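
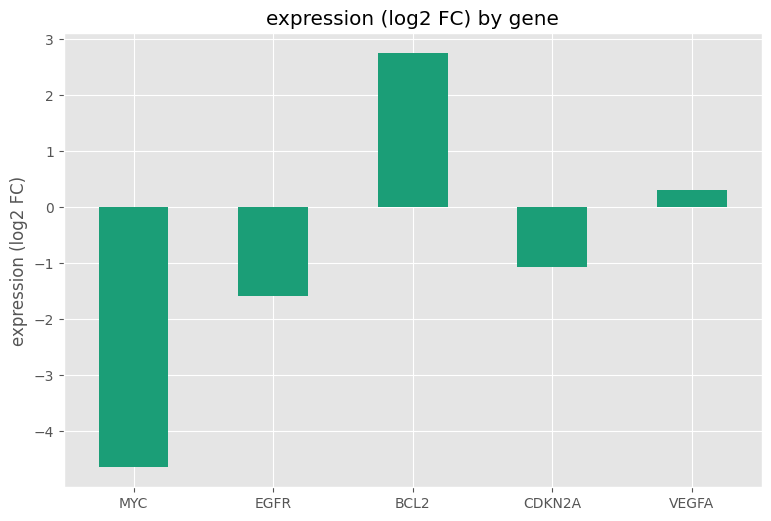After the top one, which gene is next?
Top 3: BCL2 ≈ 3, VEGFA ≈ 0, CDKN2A ≈ -1.

VEGFA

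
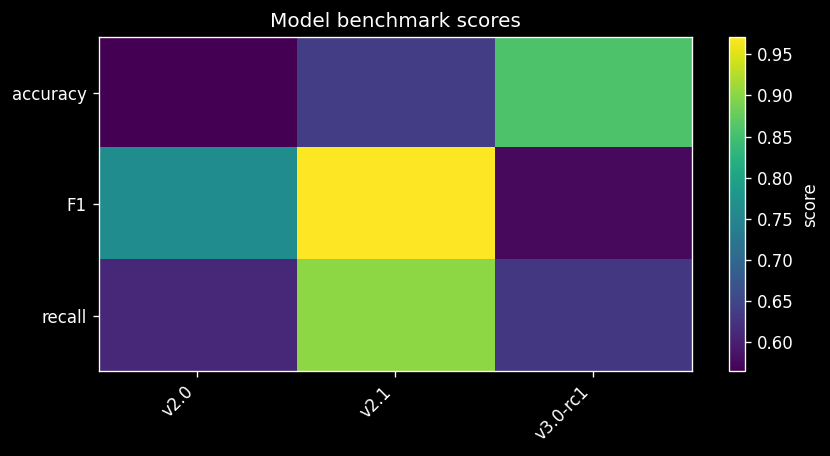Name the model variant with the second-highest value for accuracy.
v2.1

Top 3 for accuracy: v3.0-rc1 ≈ 0.85, v2.1 ≈ 0.65, v2.0 ≈ 0.55.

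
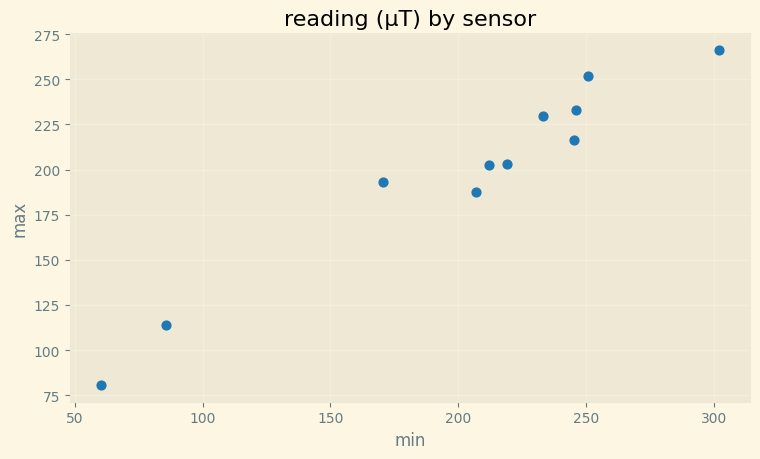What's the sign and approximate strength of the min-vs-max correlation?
positive, strong

Points are positively correlated; strong (|r| ≈ 1.0).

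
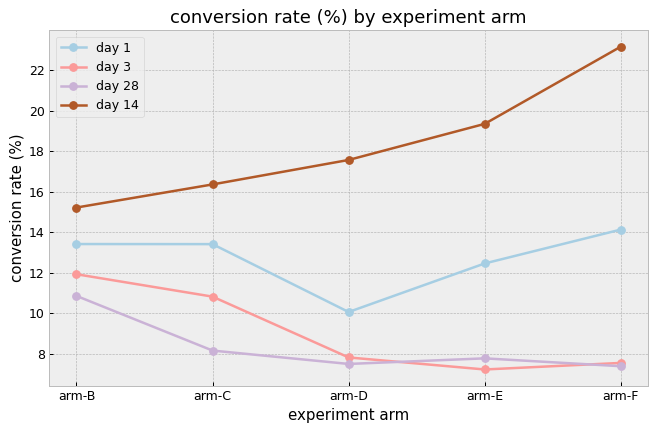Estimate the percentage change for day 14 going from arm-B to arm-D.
arm-B ≈ 16, arm-D ≈ 18; (18 − 16) / 16 ≈ +12.5%.

≈ +12.5%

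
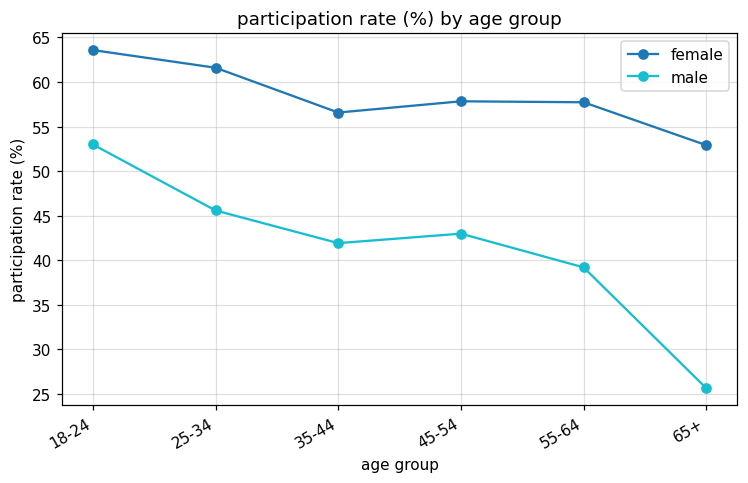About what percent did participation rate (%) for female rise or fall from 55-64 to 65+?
≈ -8.3%

55-64 ≈ 60, 65+ ≈ 55; (55 − 60) / 60 ≈ -8.3%.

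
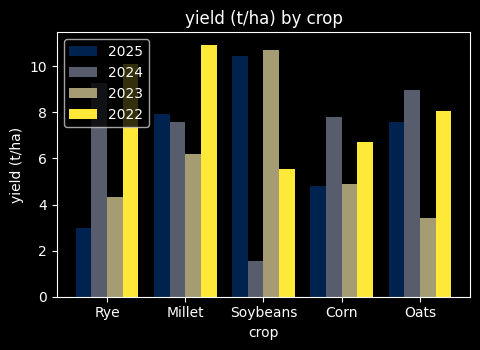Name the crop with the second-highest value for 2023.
Millet

Top 3 for 2023: Soybeans ≈ 11, Millet ≈ 6, Corn ≈ 5.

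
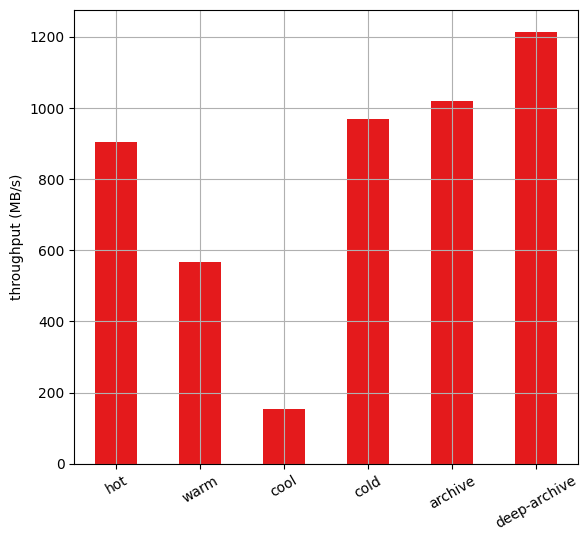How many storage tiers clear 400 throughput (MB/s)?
5

Above 400: hot, warm, cold, archive, deep-archive.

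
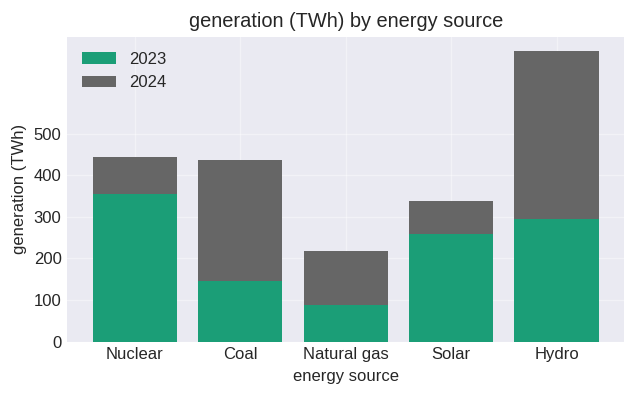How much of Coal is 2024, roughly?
2024 top ≈ 400, bottom ≈ 100; segment ≈ 300.

≈ 300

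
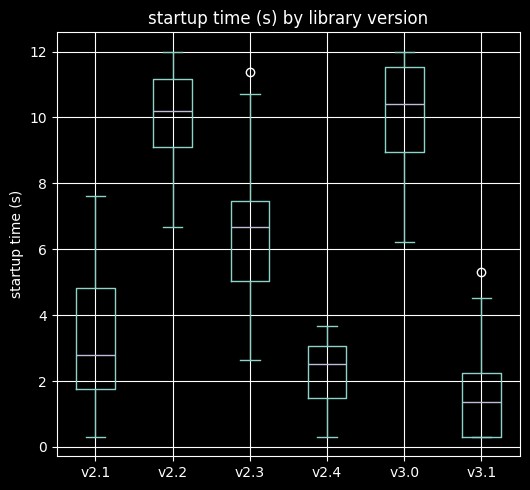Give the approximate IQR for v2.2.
Q3 ≈ 11, Q1 ≈ 9; IQR ≈ 2.

≈ 2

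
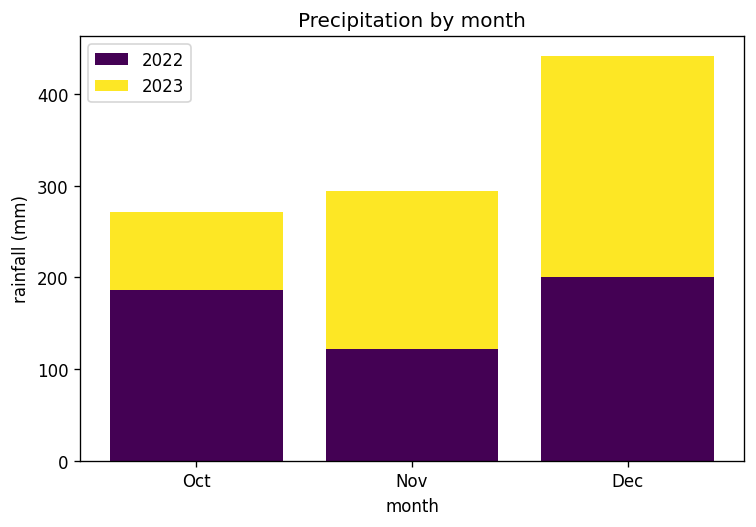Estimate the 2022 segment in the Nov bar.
≈ 100

2022 top ≈ 100, bottom ≈ 0; segment ≈ 100.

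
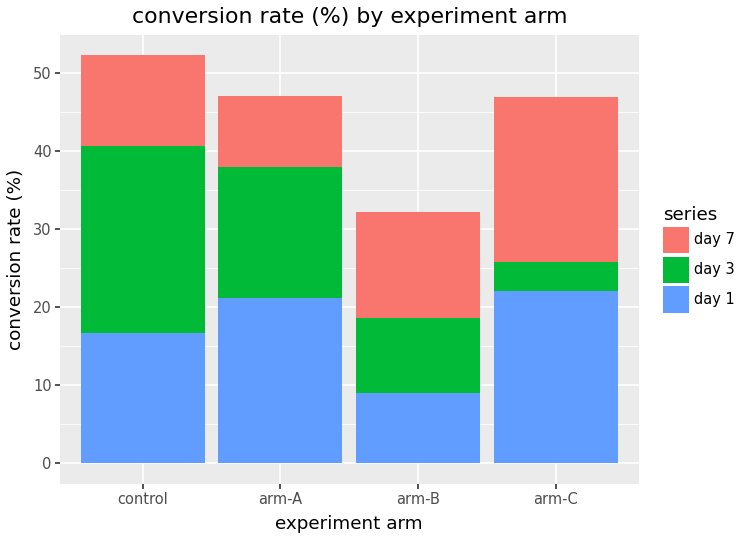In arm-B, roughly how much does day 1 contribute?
day 1 top ≈ 10, bottom ≈ 0; segment ≈ 10.

≈ 10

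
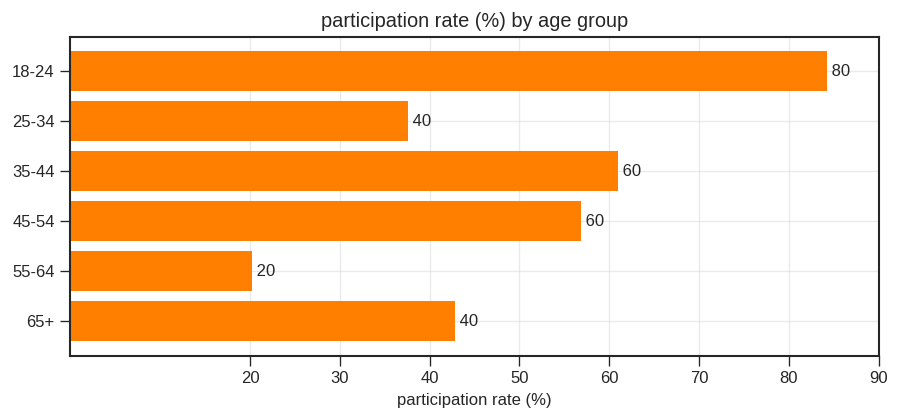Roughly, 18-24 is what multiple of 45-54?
18-24 ≈ 80, 45-54 ≈ 60; 80/60 ≈ 1.33.

≈ 1.33×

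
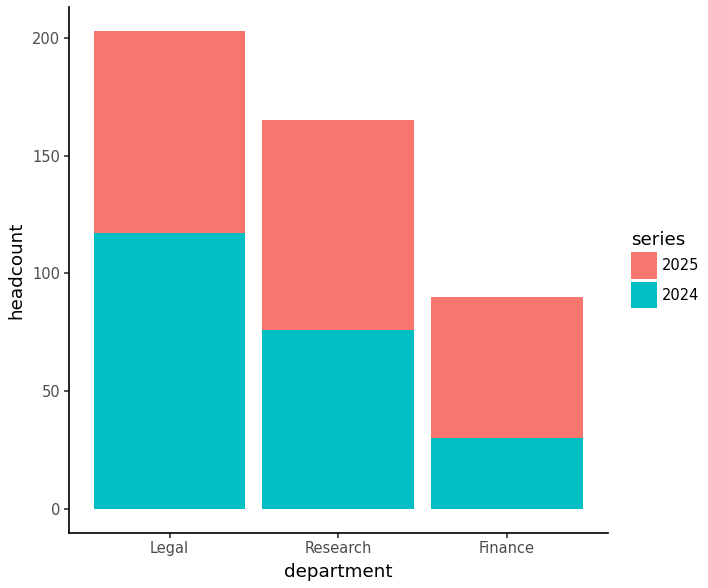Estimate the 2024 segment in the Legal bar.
≈ 120

2024 top ≈ 120, bottom ≈ 0; segment ≈ 120.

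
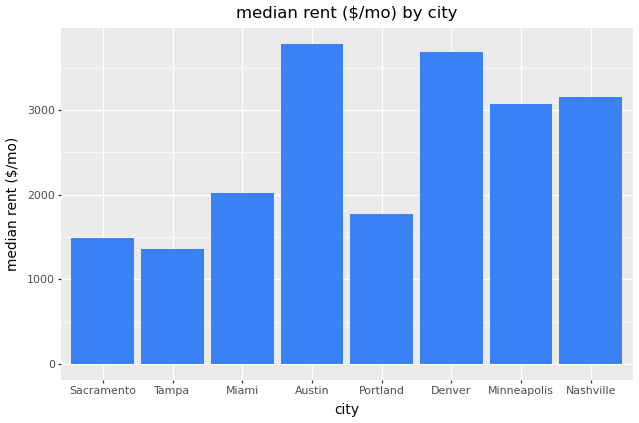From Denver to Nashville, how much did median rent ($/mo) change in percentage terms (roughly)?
Denver ≈ 3500, Nashville ≈ 3000; (3000 − 3500) / 3500 ≈ -14.3%.

≈ -14.3%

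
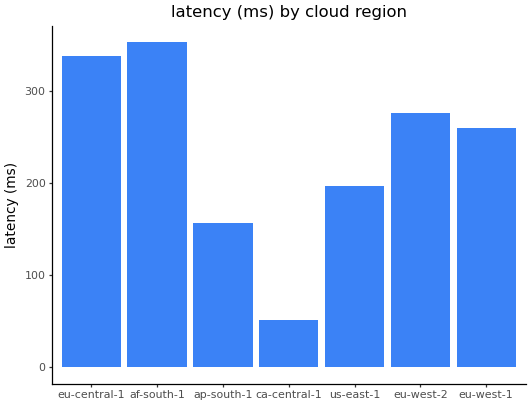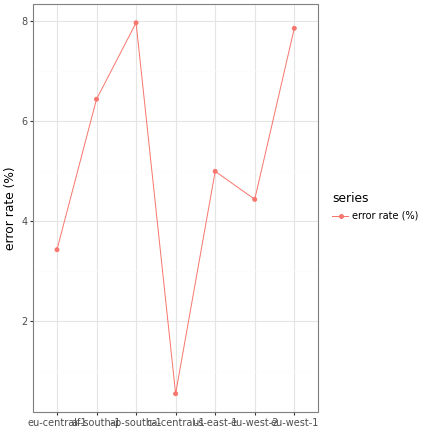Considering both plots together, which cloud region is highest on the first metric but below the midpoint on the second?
Chart 2 median error rate (%) ≈ 5; below-median cloud regions: eu-central-1, ca-central-1, eu-west-2. Among those, eu-central-1 has the highest latency (ms) (≈ 350).

eu-central-1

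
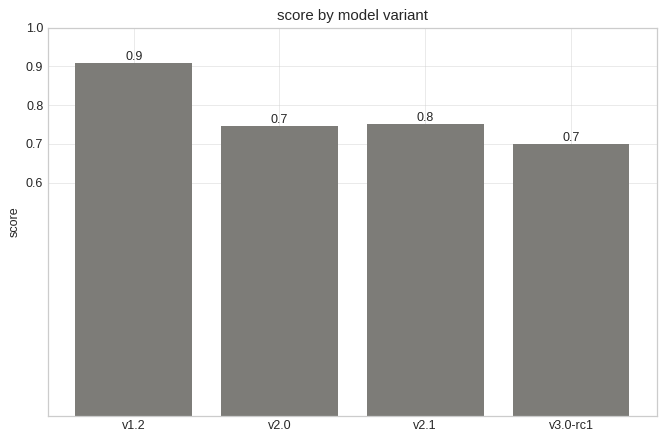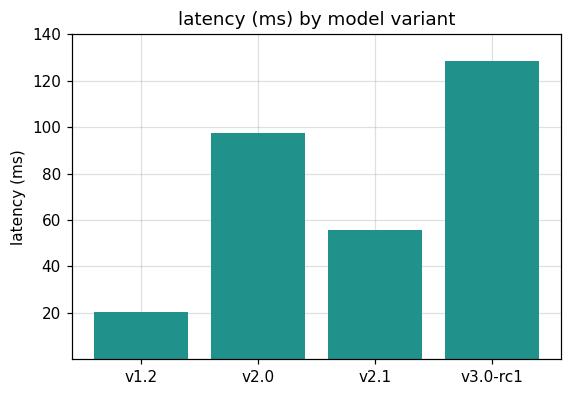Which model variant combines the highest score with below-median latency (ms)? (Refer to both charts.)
v1.2

Chart 2 median latency (ms) ≈ 80; below-median model variants: v1.2, v2.1. Among those, v1.2 has the highest score (≈ 0.9).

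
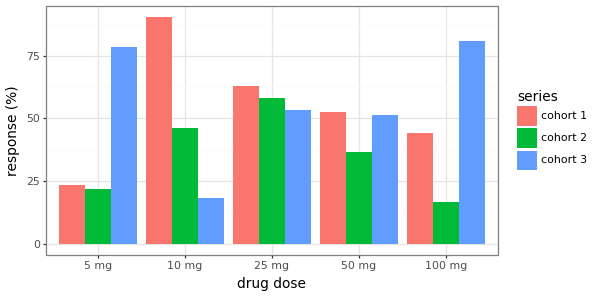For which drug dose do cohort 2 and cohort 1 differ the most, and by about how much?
10 mg: cohort 2 ≈ 50, cohort 1 ≈ 90 → gap ≈ 40. Next-largest (100 mg) is only ≈ 20.

10 mg, ≈ 40 %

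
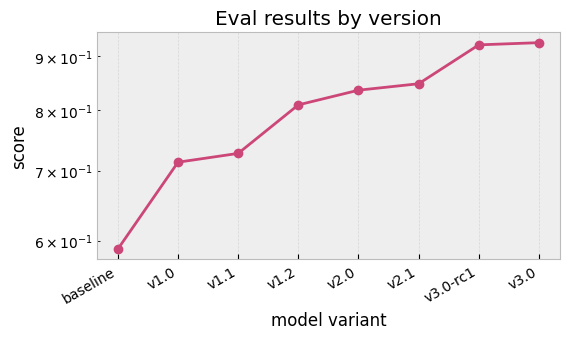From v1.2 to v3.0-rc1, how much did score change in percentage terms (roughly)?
v1.2 ≈ 0.80, v3.0-rc1 ≈ 0.90; (0.90 − 0.80) / 0.80 ≈ +12.5%.

≈ +12.5%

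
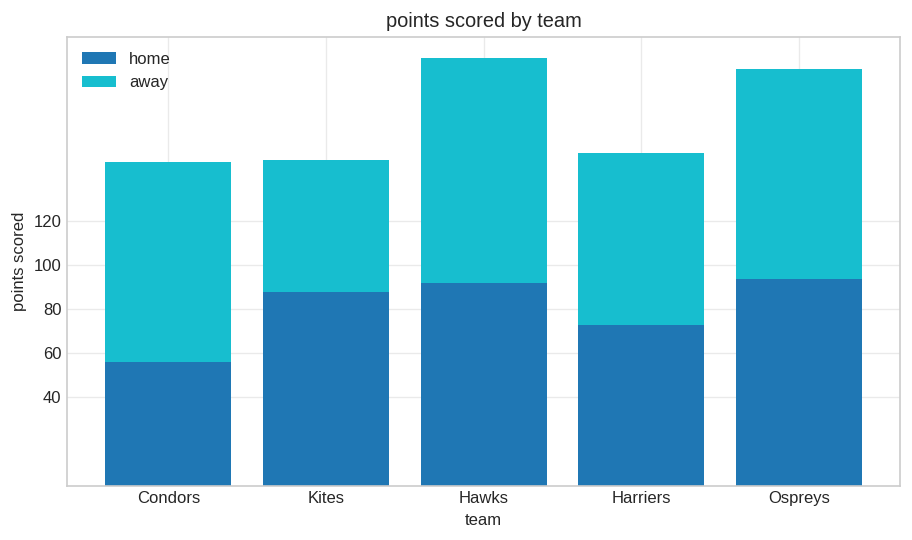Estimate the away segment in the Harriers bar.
away top ≈ 160, bottom ≈ 80; segment ≈ 80.

≈ 80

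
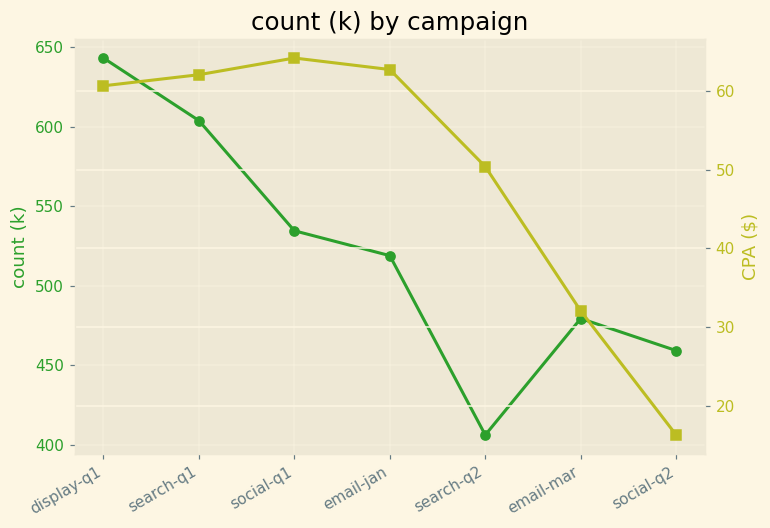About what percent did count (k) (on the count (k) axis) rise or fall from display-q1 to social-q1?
display-q1 ≈ 640, social-q1 ≈ 540; (540 − 640) / 640 ≈ -15.6%.

≈ -15.6%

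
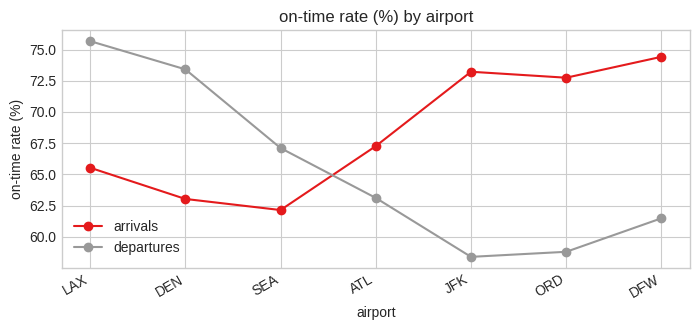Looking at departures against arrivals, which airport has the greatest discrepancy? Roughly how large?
JFK, ≈ 16 %

JFK: departures ≈ 58, arrivals ≈ 74 → gap ≈ 16. Next-largest (ORD) is only ≈ 14.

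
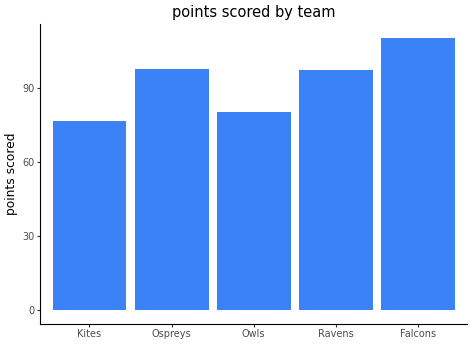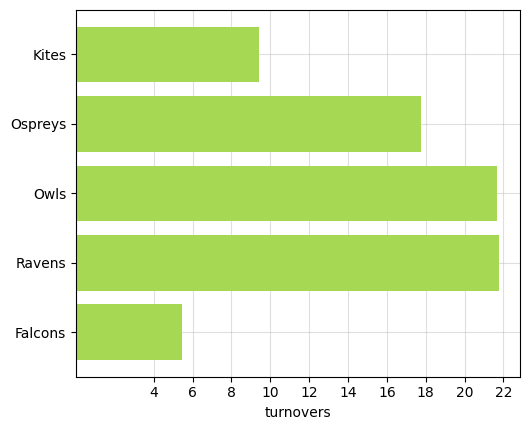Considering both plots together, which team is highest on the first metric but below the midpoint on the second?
Chart 2 median turnovers ≈ 18; below-median teams: Kites, Falcons. Among those, Falcons has the highest points scored (≈ 120).

Falcons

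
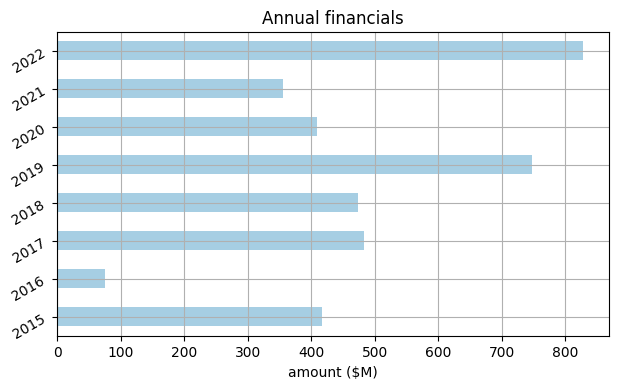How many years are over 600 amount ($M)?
2

Above 600: 2019, 2022.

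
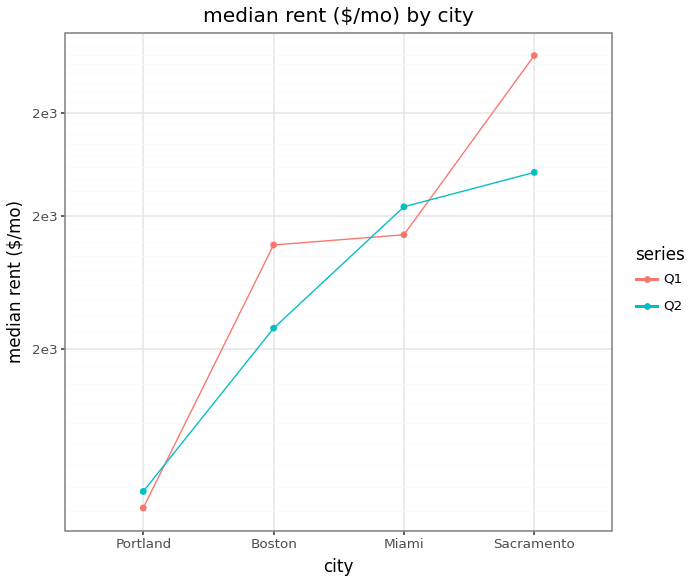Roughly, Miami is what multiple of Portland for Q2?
Miami ≈ 2000, Portland ≈ 1200; 2000/1200 ≈ 1.67.

≈ 1.67×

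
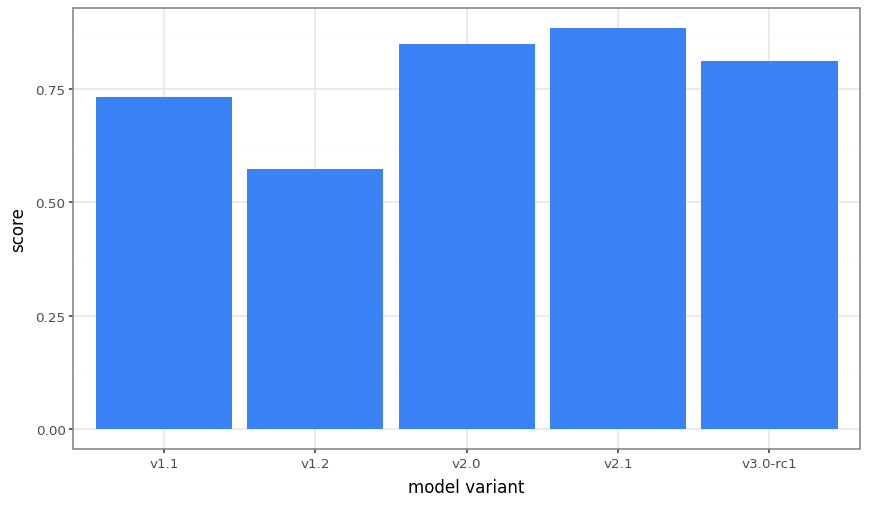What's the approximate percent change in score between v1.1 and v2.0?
≈ +14.3%

v1.1 ≈ 0.7, v2.0 ≈ 0.8; (0.8 − 0.7) / 0.7 ≈ +14.3%.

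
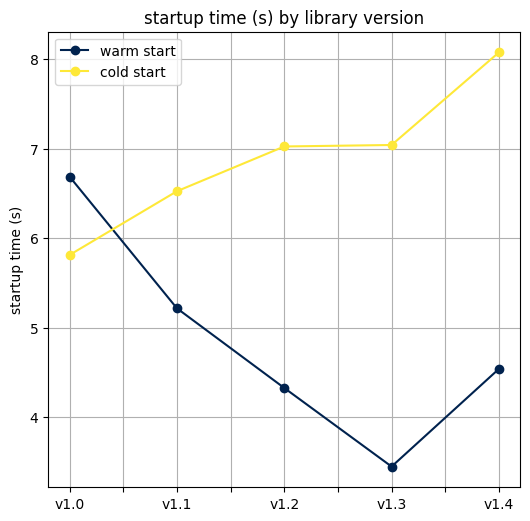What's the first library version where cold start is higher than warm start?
v1.0: cold start ≈ 6.0 vs warm start ≈ 6.5 (not yet); v1.1: cold start ≈ 6.5 vs warm start ≈ 5.0 (first crossover).

v1.1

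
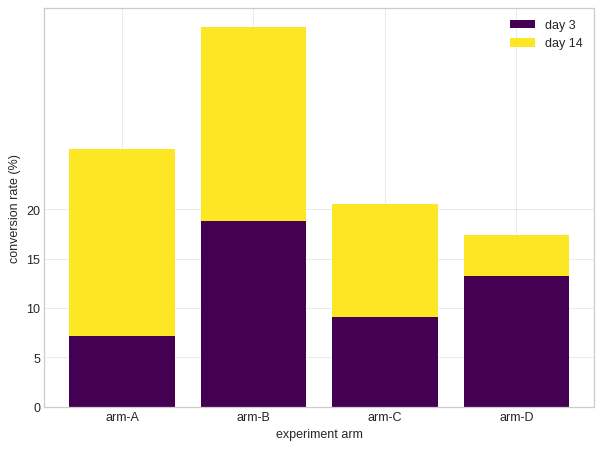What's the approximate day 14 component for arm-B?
≈ 20

day 14 top ≈ 40, bottom ≈ 20; segment ≈ 20.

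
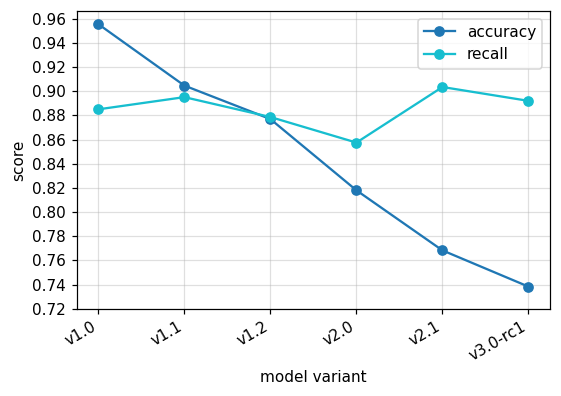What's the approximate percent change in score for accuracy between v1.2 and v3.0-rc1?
v1.2 ≈ 0.88, v3.0-rc1 ≈ 0.74; (0.74 − 0.88) / 0.88 ≈ -15.9%.

≈ -15.9%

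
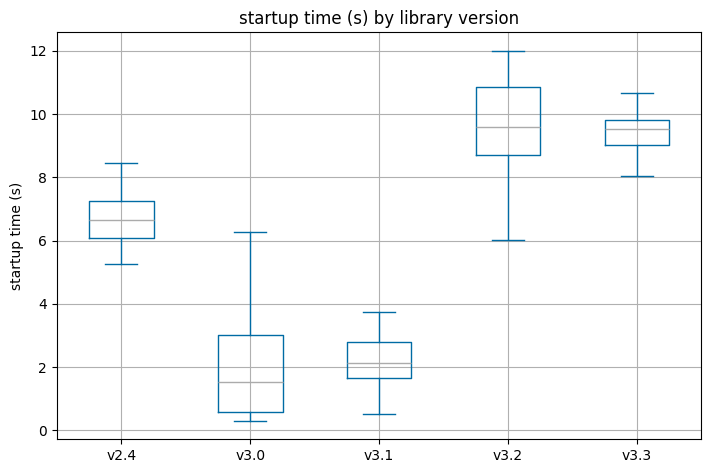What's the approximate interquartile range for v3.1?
Q3 ≈ 3, Q1 ≈ 2; IQR ≈ 1.

≈ 1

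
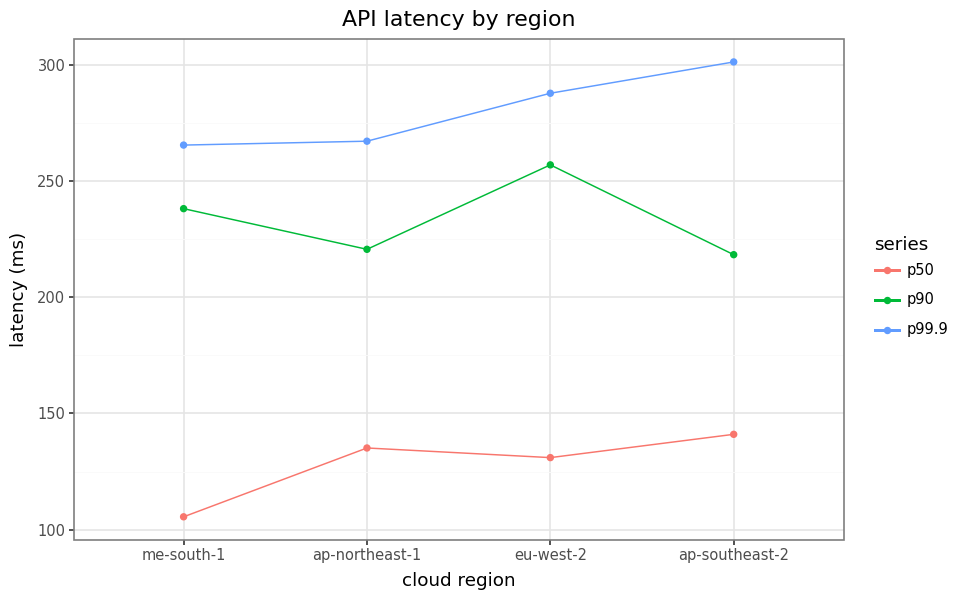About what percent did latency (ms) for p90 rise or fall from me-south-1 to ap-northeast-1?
≈ -8.3%

me-south-1 ≈ 240, ap-northeast-1 ≈ 220; (220 − 240) / 240 ≈ -8.3%.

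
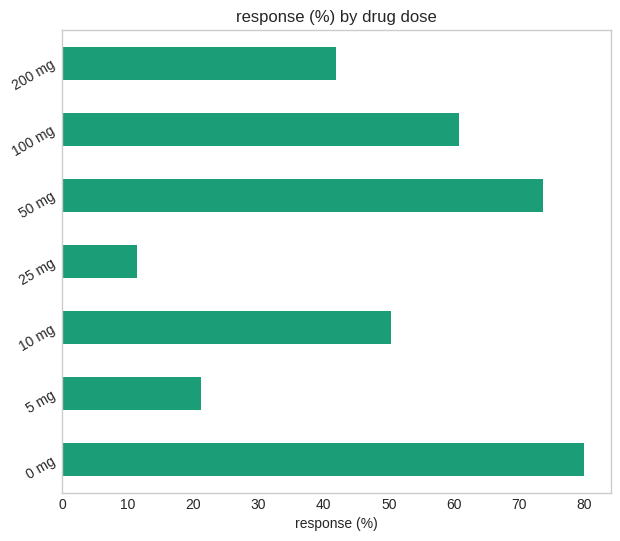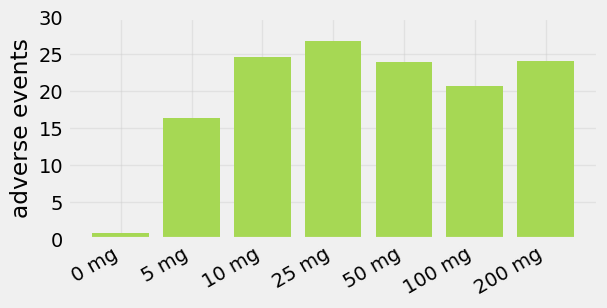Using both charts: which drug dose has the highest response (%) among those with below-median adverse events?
0 mg

Chart 2 median adverse events ≈ 25; below-median drug doses: 0 mg, 5 mg, 100 mg. Among those, 0 mg has the highest response (%) (≈ 80).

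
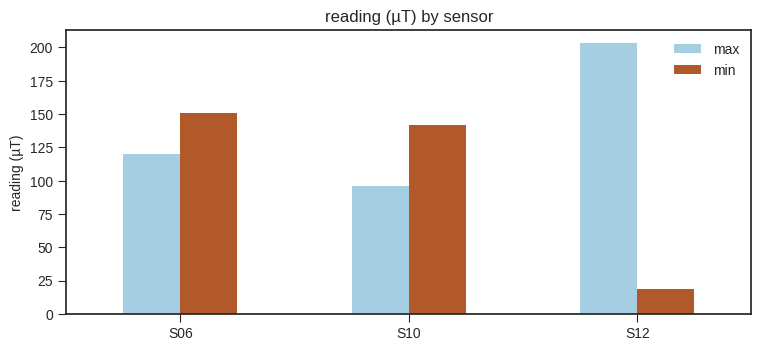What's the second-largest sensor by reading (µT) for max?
S06

Top 3 for max: S12 ≈ 200, S06 ≈ 120, S10 ≈ 100.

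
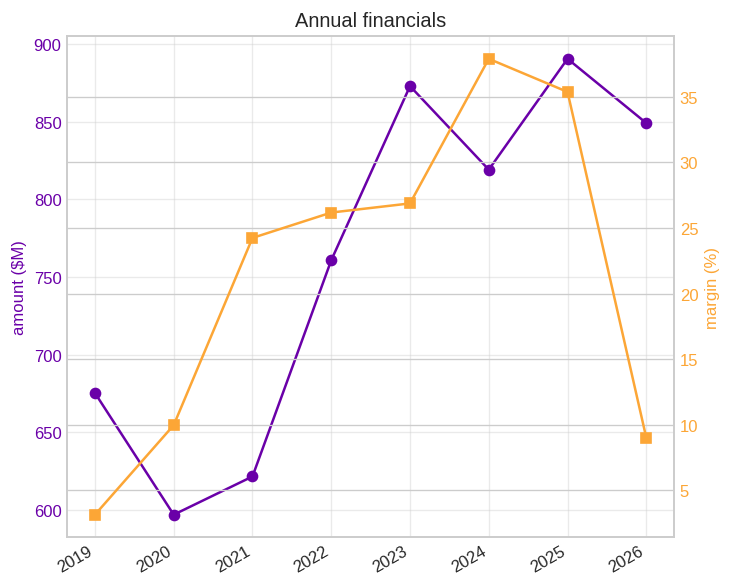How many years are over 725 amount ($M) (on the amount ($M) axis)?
5

Above 725: 2022, 2023, 2024, 2025, 2026.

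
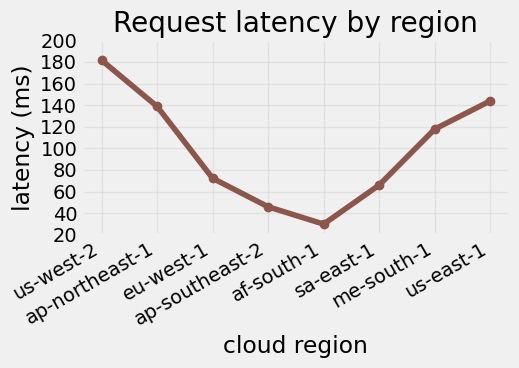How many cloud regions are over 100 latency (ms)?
4

Above 100: us-west-2, ap-northeast-1, me-south-1, us-east-1.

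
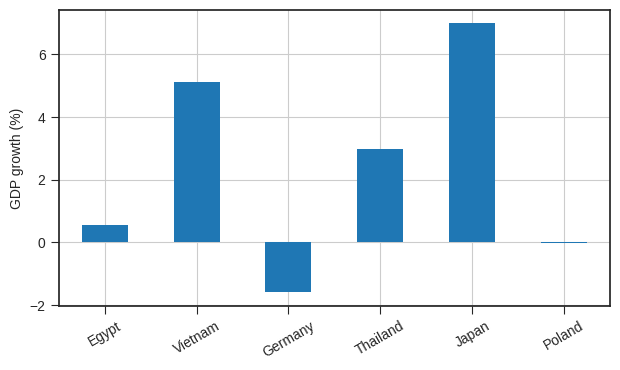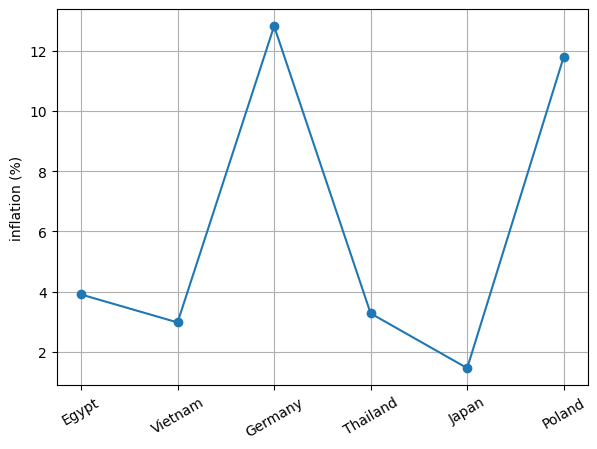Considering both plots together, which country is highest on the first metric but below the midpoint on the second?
Japan

Chart 2 median inflation (%) ≈ 4; below-median countries: Vietnam, Thailand, Japan. Among those, Japan has the highest GDP growth (%) (≈ 7).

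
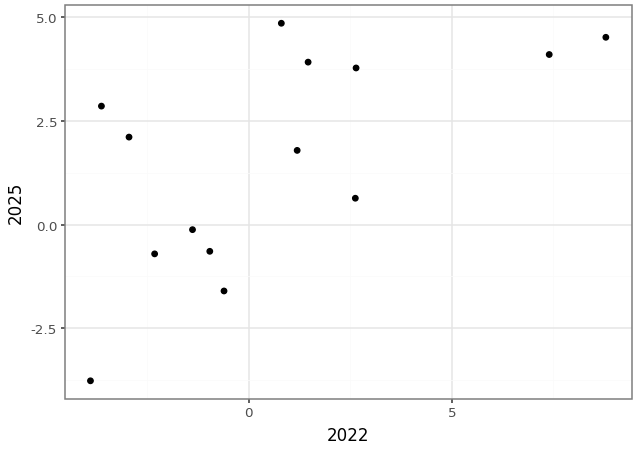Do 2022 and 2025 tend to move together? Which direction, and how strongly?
positive, moderate

Points are positively correlated; moderate (|r| ≈ 0.6).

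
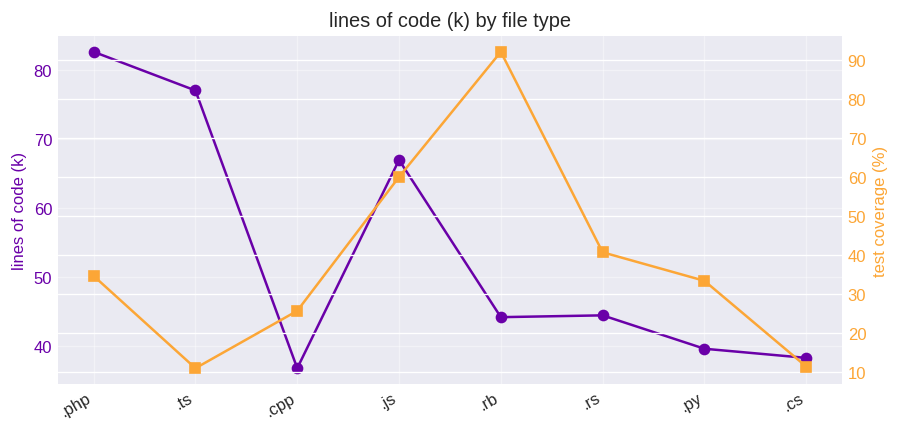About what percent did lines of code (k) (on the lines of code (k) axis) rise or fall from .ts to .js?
.ts ≈ 75, .js ≈ 65; (65 − 75) / 75 ≈ -13.3%.

≈ -13.3%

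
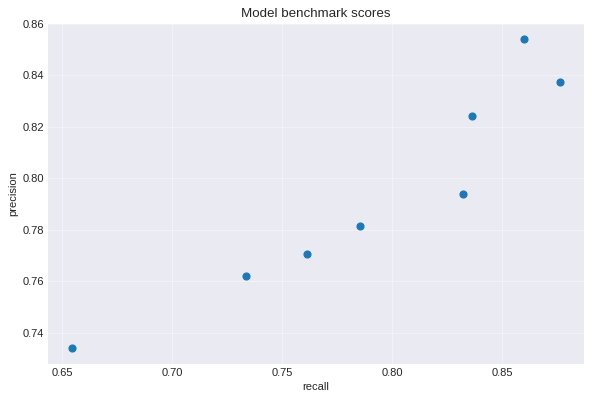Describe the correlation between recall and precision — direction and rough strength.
positive, strong

Points are positively correlated; strong (|r| ≈ 0.9).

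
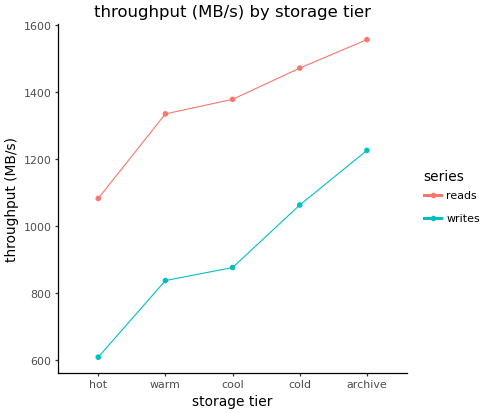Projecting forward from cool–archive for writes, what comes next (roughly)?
Last three: 900, 1100, 1200 → slope ≈ 150/step → next ≈ 1350.

≈ 1350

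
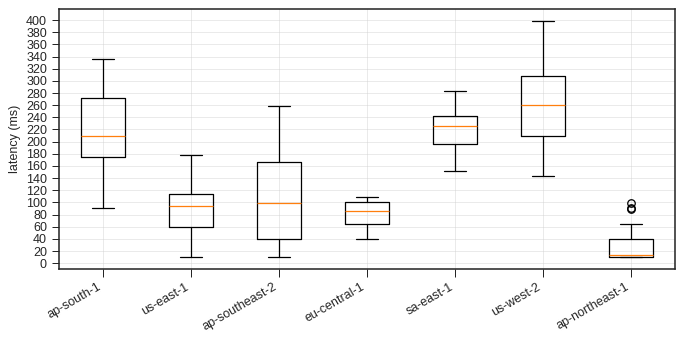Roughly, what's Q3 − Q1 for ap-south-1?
Q3 ≈ 280, Q1 ≈ 180; IQR ≈ 100.

≈ 100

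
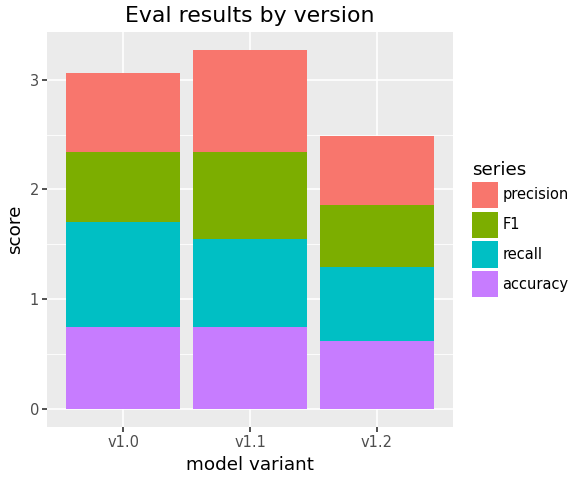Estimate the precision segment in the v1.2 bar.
precision top ≈ 2.5, bottom ≈ 2.0; segment ≈ 0.5.

≈ 0.5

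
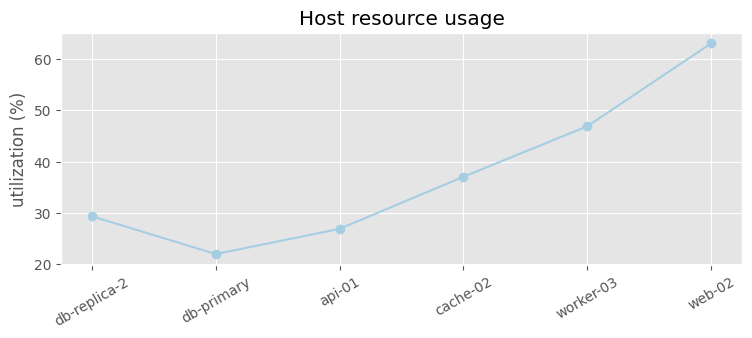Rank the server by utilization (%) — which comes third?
cache-02

Top 4: web-02 ≈ 65, worker-03 ≈ 45, cache-02 ≈ 35, db-replica-2 ≈ 30.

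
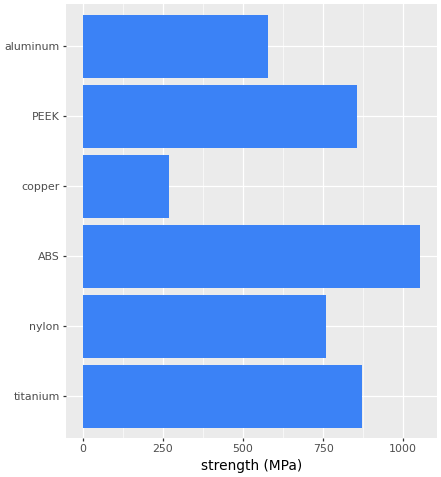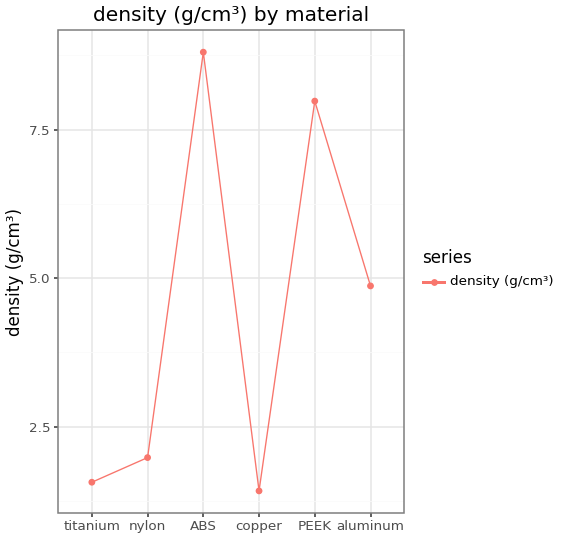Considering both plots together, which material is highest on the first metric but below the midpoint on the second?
Chart 2 median density (g/cm³) ≈ 3; below-median materials: titanium, nylon, copper. Among those, titanium has the highest strength (MPa) (≈ 900).

titanium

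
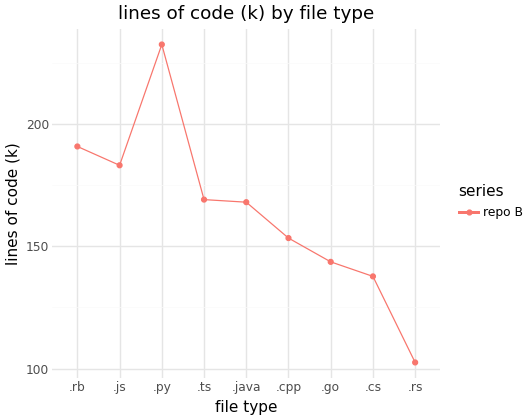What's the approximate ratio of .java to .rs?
.java ≈ 160, .rs ≈ 100; 160/100 ≈ 1.6.

≈ 1.6×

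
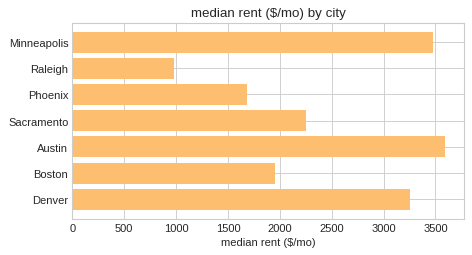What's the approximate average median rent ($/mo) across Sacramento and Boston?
(2500 + 2000) / 2 ≈ 2250.

≈ 2250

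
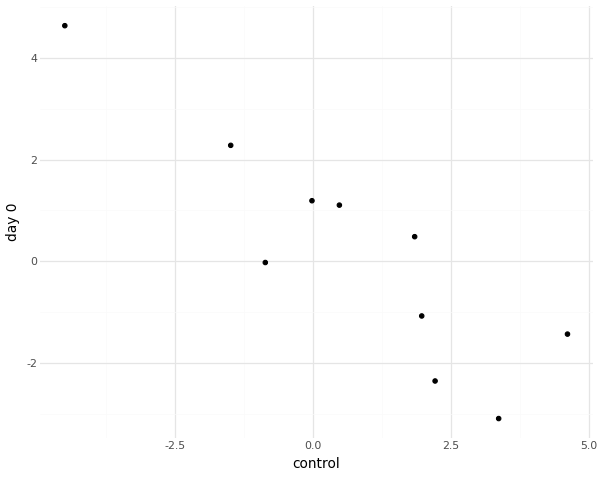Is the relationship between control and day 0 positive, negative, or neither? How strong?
negative, strong

Points are negatively correlated; strong (|r| ≈ 0.9).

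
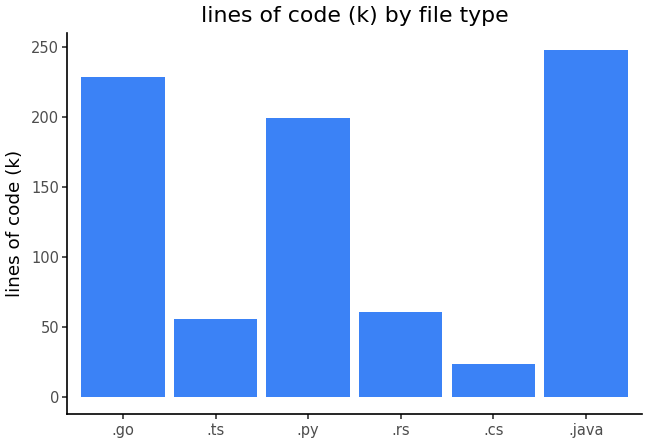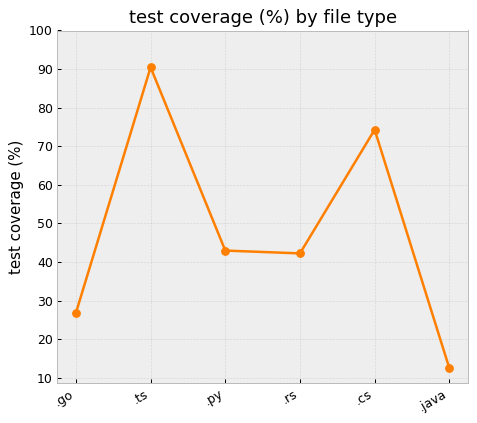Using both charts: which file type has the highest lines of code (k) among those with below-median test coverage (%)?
Chart 2 median test coverage (%) ≈ 40; below-median file types: .go, .rs, .java. Among those, .java has the highest lines of code (k) (≈ 250).

.java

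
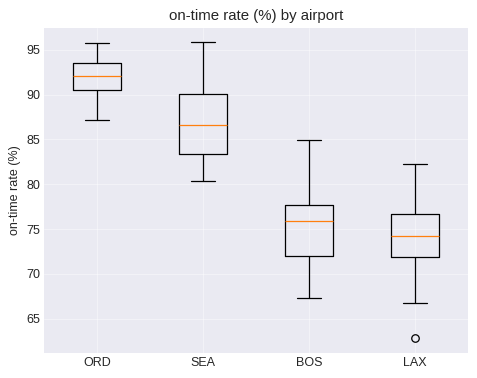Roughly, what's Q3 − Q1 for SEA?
≈ 6

Q3 ≈ 90, Q1 ≈ 84; IQR ≈ 6.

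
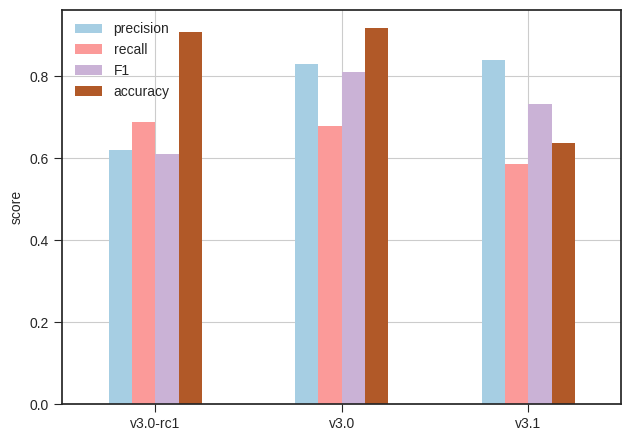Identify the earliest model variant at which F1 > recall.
v3.0

v3.0-rc1: F1 ≈ 0.6 vs recall ≈ 0.7 (not yet); v3.0: F1 ≈ 0.8 vs recall ≈ 0.7 (first crossover).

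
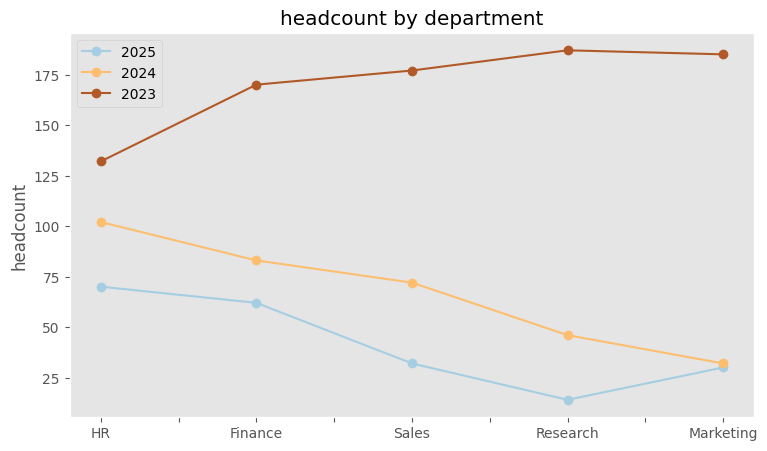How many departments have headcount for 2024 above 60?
Above 60: HR, Finance, Sales.

3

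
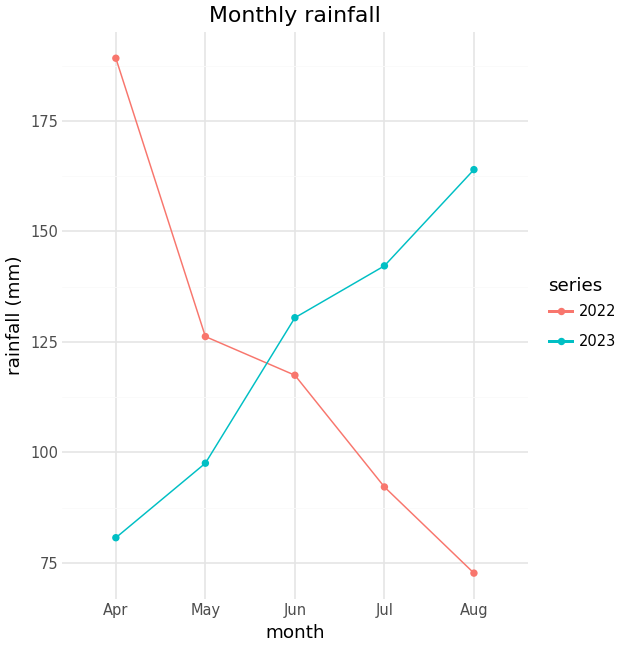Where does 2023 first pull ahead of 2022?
Jun

May: 2023 ≈ 100 vs 2022 ≈ 130 (not yet); Jun: 2023 ≈ 130 vs 2022 ≈ 120 (first crossover).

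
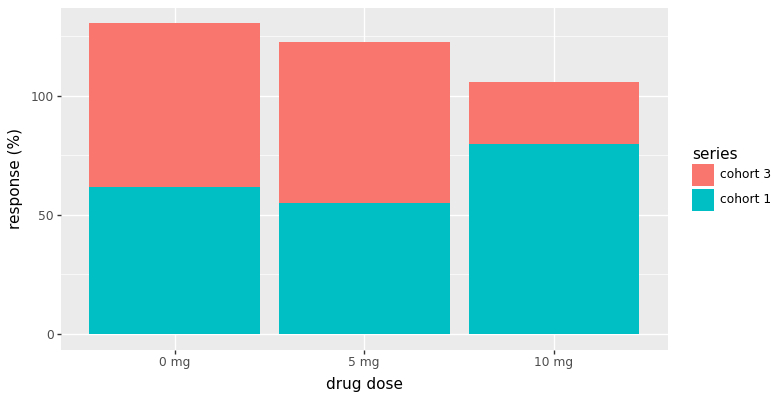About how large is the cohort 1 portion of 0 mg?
cohort 1 top ≈ 60, bottom ≈ 0; segment ≈ 60.

≈ 60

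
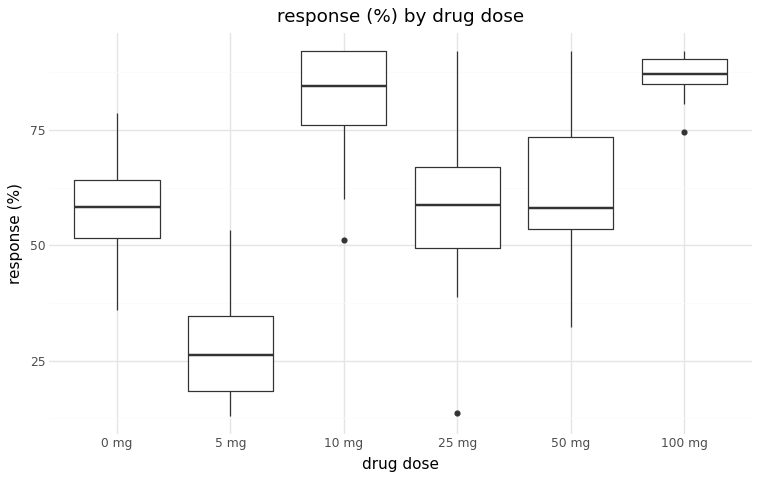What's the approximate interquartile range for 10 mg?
Q3 ≈ 90, Q1 ≈ 75; IQR ≈ 15.

≈ 15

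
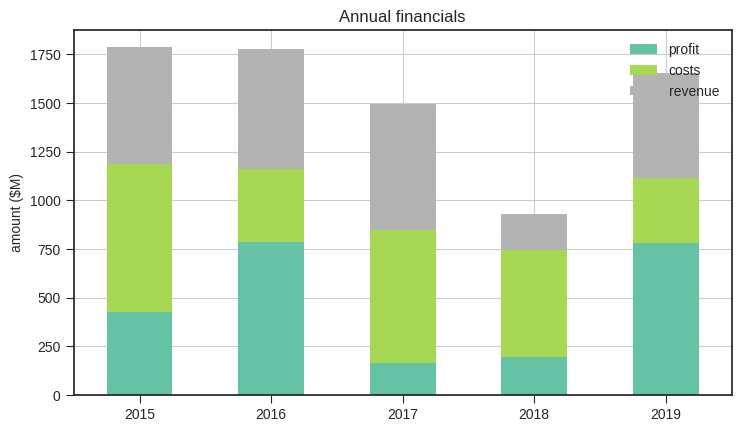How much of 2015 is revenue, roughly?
revenue top ≈ 1800, bottom ≈ 1200; segment ≈ 600.

≈ 600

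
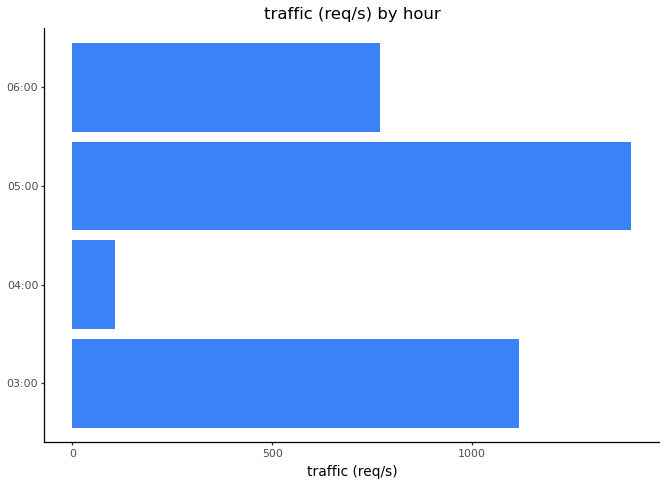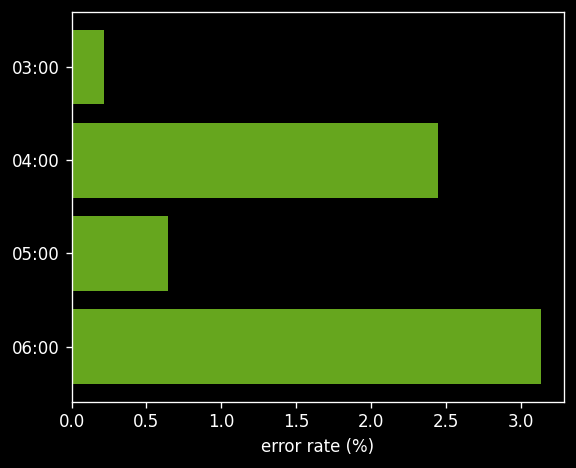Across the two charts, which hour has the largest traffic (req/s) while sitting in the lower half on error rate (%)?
05:00

Chart 2 median error rate (%) ≈ 1.5; below-median hours: 03:00, 05:00. Among those, 05:00 has the highest traffic (req/s) (≈ 1400).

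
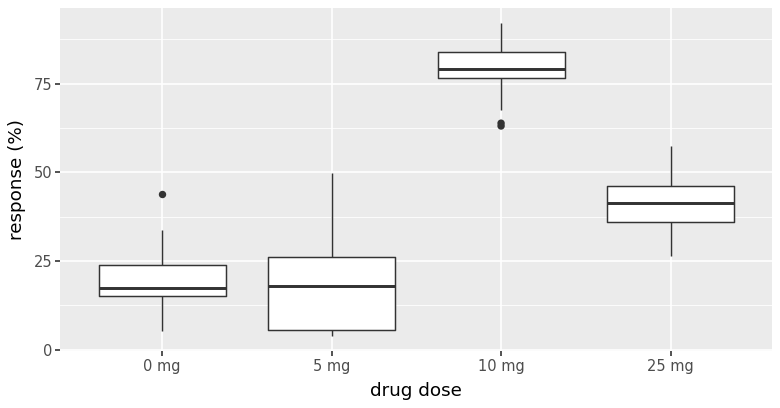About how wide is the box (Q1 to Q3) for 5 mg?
Q3 ≈ 30, Q1 ≈ 10; IQR ≈ 20.

≈ 20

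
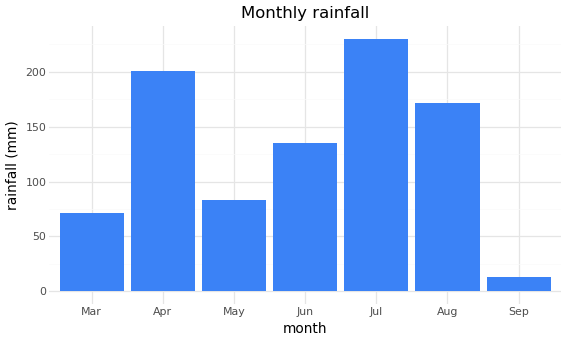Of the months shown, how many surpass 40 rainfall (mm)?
Above 40: Mar, Apr, May, Jun, Jul, Aug.

6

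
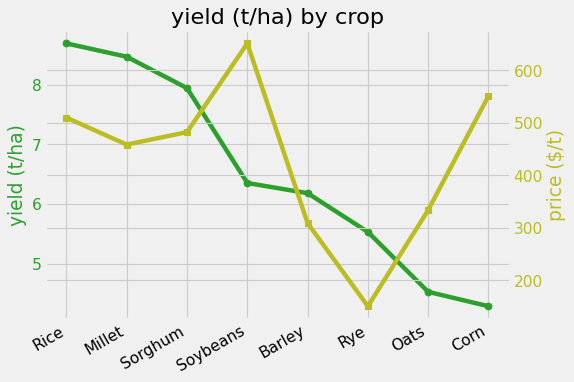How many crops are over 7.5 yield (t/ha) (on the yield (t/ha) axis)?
3

Above 7.5: Rice, Millet, Sorghum.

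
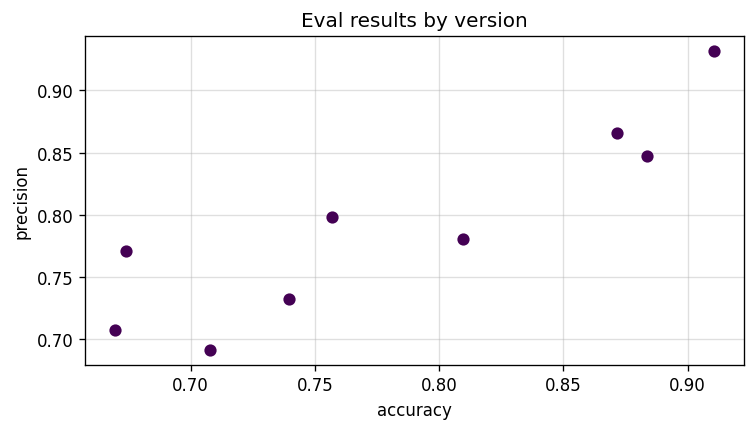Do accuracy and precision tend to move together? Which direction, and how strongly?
positive, strong

Points are positively correlated; strong (|r| ≈ 0.9).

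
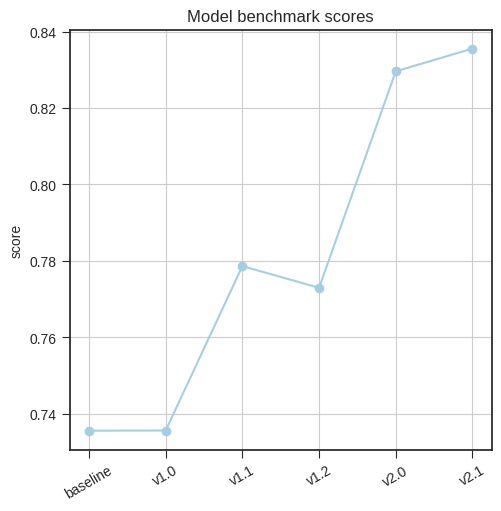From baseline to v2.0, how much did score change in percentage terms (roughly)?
≈ +12.2%

baseline ≈ 0.74, v2.0 ≈ 0.83; (0.83 − 0.74) / 0.74 ≈ +12.2%.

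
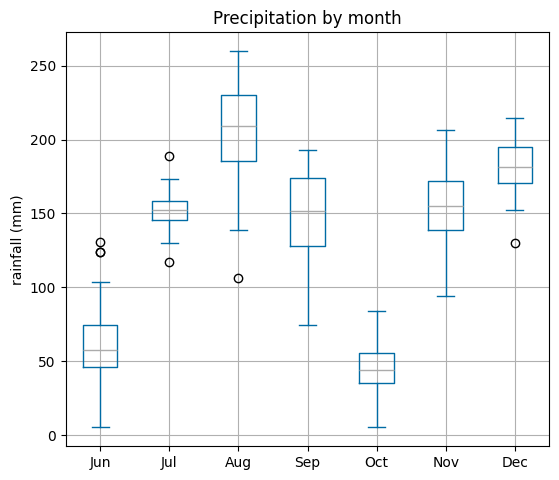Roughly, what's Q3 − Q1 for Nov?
Q3 ≈ 180, Q1 ≈ 140; IQR ≈ 40.

≈ 40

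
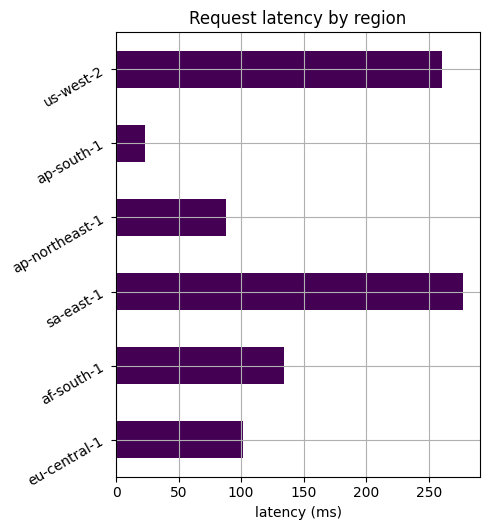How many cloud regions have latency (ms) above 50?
Above 50: eu-central-1, af-south-1, sa-east-1, ap-northeast-1, us-west-2.

5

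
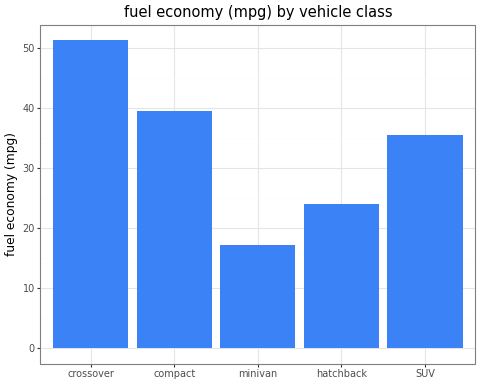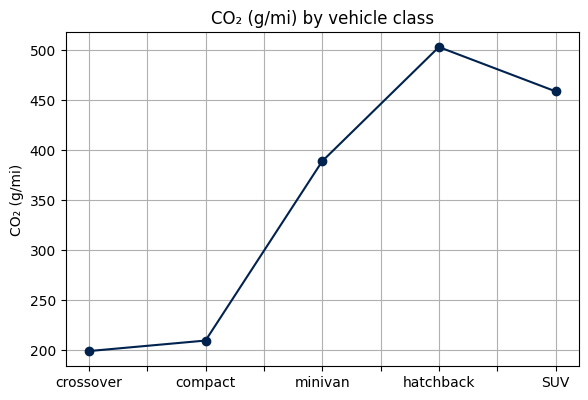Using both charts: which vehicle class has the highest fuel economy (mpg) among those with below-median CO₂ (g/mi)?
crossover

Chart 2 median CO₂ (g/mi) ≈ 400; below-median vehicle classes: crossover, compact. Among those, crossover has the highest fuel economy (mpg) (≈ 50).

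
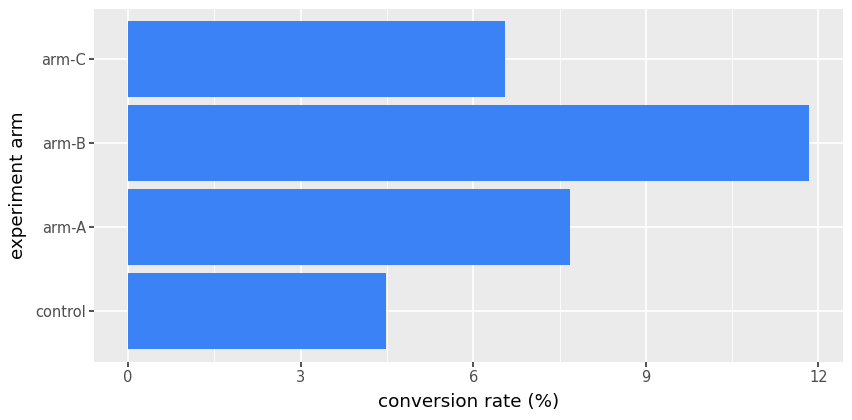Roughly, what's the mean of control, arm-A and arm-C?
(4 + 8 + 7) / 3 ≈ 6.

≈ 6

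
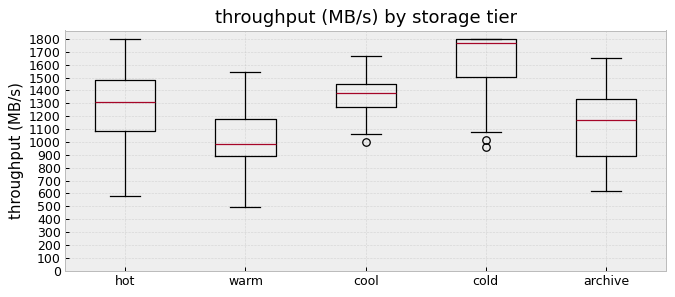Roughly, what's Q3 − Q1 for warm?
Q3 ≈ 1200, Q1 ≈ 900; IQR ≈ 300.

≈ 300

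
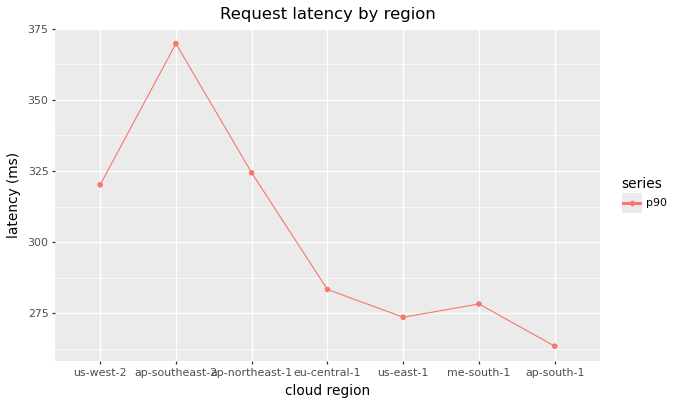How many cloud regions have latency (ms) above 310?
3

Above 310: us-west-2, ap-southeast-2, ap-northeast-1.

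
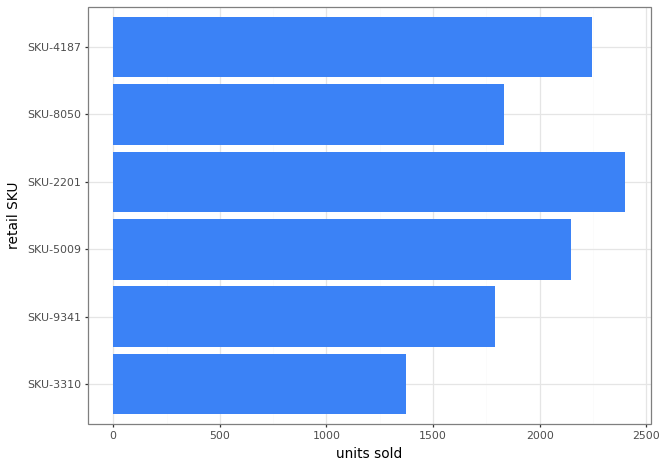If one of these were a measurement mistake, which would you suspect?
SKU-3310

SKU-3310 ≈ 1400; the rest sit between ≈ 1800 and ≈ 2400.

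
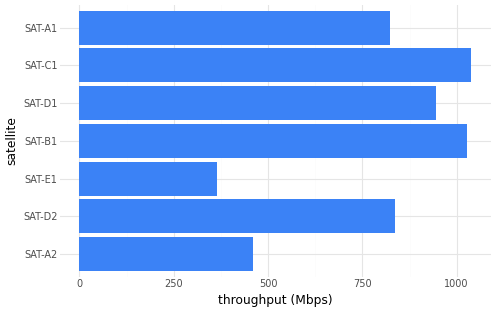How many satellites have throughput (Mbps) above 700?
Above 700: SAT-D2, SAT-B1, SAT-D1, SAT-C1, SAT-A1.

5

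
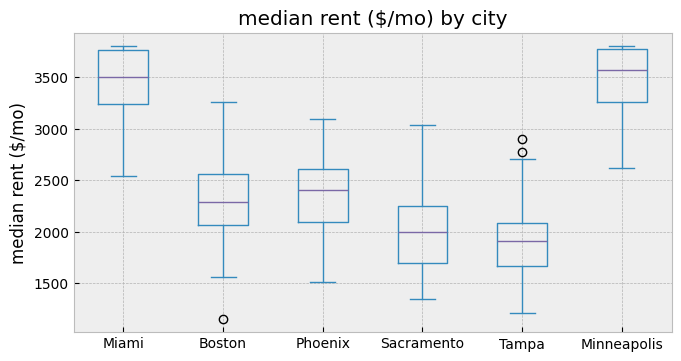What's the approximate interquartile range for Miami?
Q3 ≈ 3800, Q1 ≈ 3200; IQR ≈ 600.

≈ 600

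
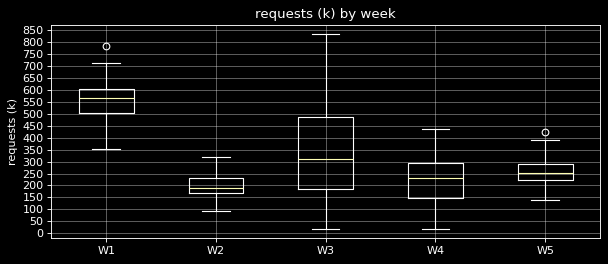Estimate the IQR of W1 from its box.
≈ 100

Q3 ≈ 600, Q1 ≈ 500; IQR ≈ 100.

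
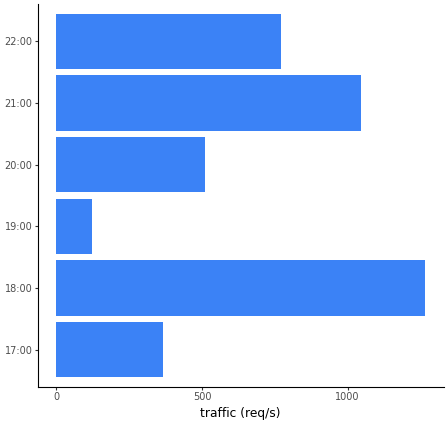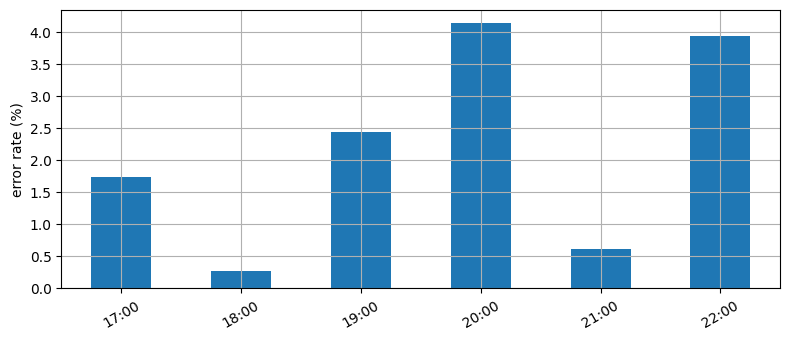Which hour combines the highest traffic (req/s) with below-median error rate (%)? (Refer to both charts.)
18:00

Chart 2 median error rate (%) ≈ 2; below-median hours: 17:00, 18:00, 21:00. Among those, 18:00 has the highest traffic (req/s) (≈ 1200).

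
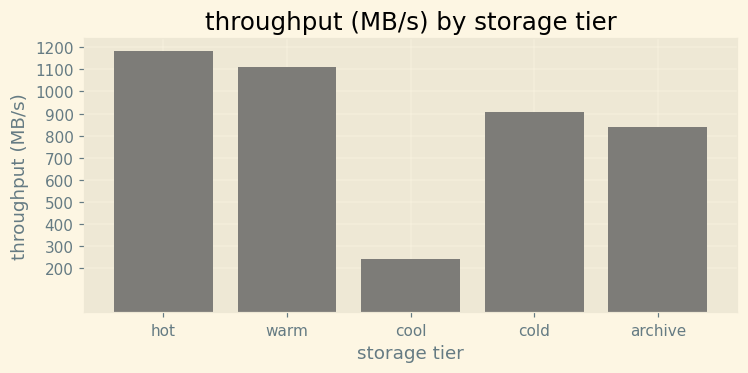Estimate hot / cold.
hot ≈ 1200, cold ≈ 900; 1200/900 ≈ 1.33.

≈ 1.33×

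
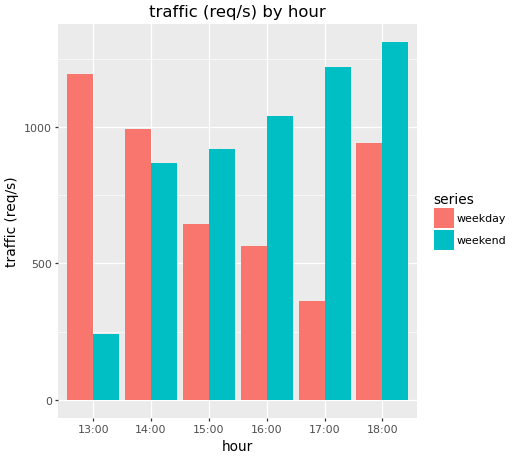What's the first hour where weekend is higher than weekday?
14:00: weekend ≈ 800 vs weekday ≈ 1000 (not yet); 15:00: weekend ≈ 1000 vs weekday ≈ 600 (first crossover).

15:00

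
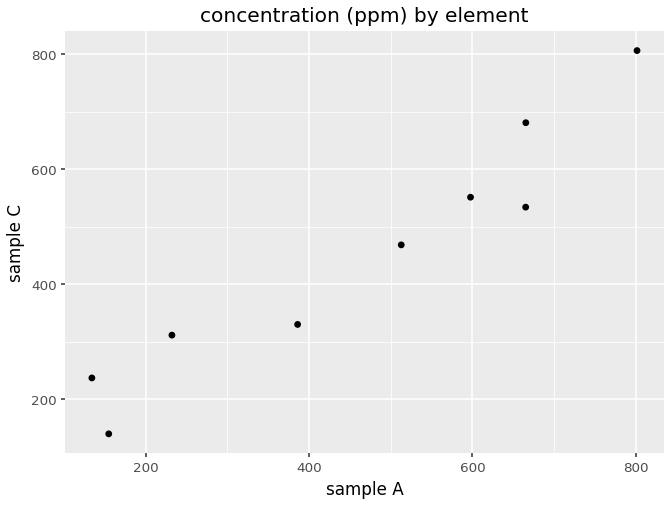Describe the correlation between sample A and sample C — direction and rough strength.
positive, strong

Points are positively correlated; strong (|r| ≈ 1.0).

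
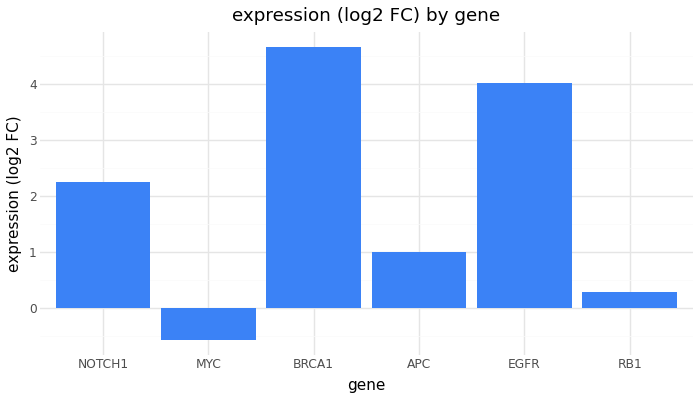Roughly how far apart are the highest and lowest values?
≈ 5.0

Max BRCA1 ≈ 4.5, min MYC ≈ -0.5; range ≈ 5.0.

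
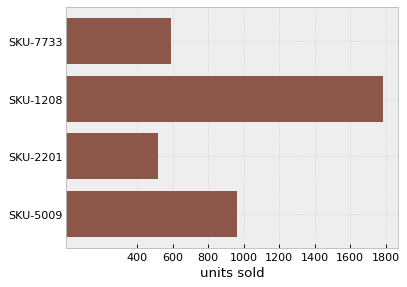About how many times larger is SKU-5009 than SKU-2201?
SKU-5009 ≈ 1000, SKU-2201 ≈ 600; 1000/600 ≈ 1.67.

≈ 1.67×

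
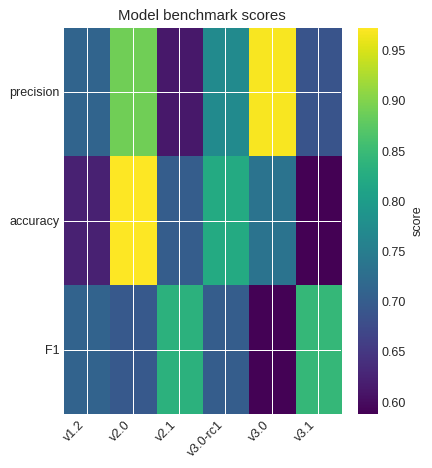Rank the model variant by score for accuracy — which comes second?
Top 3 for accuracy: v2.0 ≈ 0.95, v3.0-rc1 ≈ 0.80, v3.0 ≈ 0.75.

v3.0-rc1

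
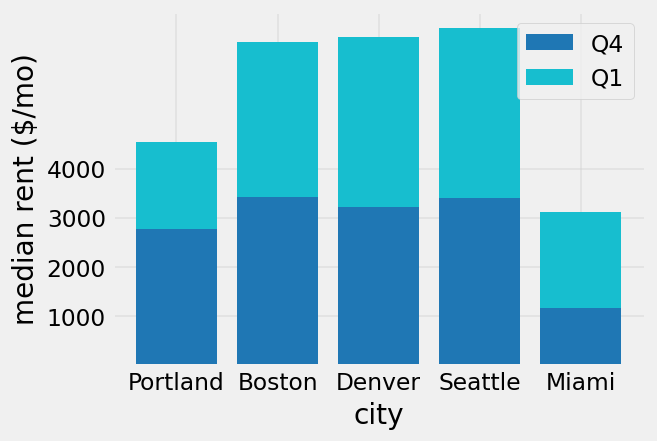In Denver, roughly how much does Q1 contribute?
Q1 top ≈ 7000, bottom ≈ 3000; segment ≈ 4000.

≈ 4000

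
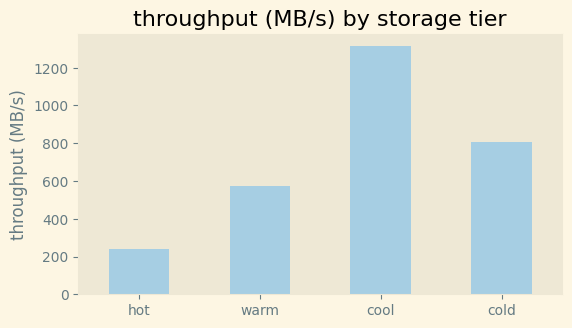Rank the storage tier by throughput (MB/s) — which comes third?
Top 4: cool ≈ 1400, cold ≈ 800, warm ≈ 600, hot ≈ 200.

warm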